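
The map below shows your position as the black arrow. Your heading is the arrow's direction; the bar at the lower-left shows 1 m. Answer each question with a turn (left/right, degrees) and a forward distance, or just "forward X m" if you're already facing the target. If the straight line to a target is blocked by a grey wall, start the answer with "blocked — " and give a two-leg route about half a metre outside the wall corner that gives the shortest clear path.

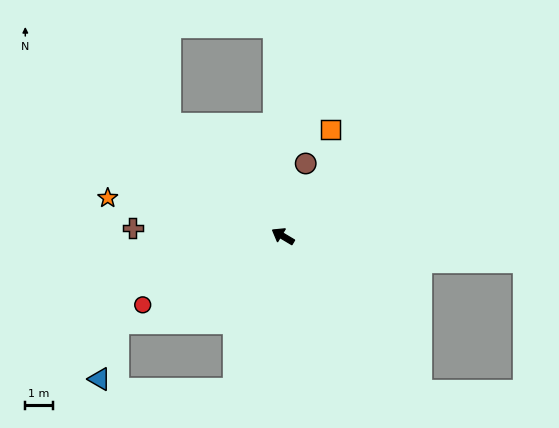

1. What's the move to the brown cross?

turn left 28°, forward 5.5 m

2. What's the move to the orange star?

turn left 19°, forward 6.6 m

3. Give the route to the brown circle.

turn right 77°, forward 2.8 m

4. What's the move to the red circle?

turn left 57°, forward 5.7 m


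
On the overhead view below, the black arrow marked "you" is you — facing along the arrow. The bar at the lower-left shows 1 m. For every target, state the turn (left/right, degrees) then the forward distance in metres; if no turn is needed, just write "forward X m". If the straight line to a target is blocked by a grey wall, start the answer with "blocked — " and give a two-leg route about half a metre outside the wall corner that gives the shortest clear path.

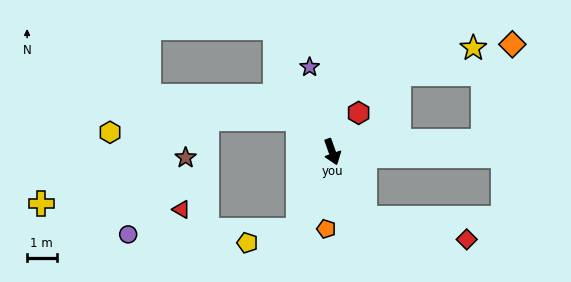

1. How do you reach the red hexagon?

turn left 126°, forward 1.6 m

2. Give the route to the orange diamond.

blocked — turn left 74°, forward 5.1 m, then turn left 70°, forward 3.4 m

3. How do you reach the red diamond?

blocked — turn left 6°, forward 2.5 m, then turn left 53°, forward 3.5 m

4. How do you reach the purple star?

turn left 175°, forward 3.0 m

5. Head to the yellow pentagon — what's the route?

blocked — turn right 43°, forward 2.9 m, then turn right 53°, forward 1.8 m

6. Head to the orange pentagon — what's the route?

turn right 24°, forward 2.6 m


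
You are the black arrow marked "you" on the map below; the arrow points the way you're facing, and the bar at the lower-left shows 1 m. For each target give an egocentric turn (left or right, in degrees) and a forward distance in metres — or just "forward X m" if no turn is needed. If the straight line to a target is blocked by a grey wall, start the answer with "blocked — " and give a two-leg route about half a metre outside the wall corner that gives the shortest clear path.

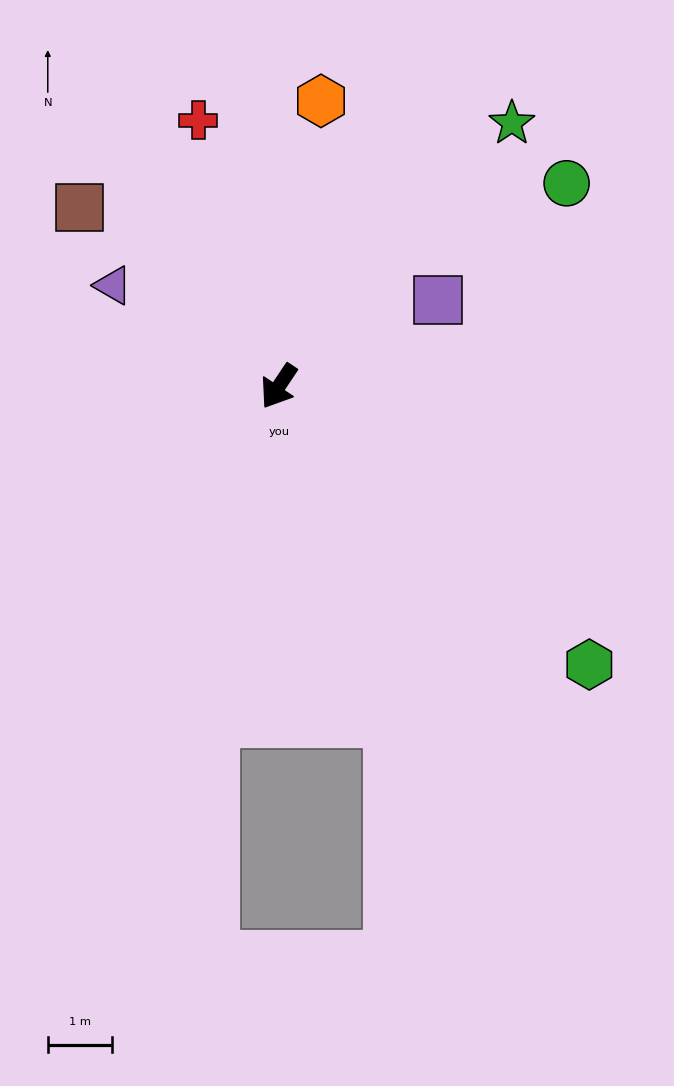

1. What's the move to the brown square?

turn right 98°, forward 4.2 m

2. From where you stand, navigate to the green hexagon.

turn left 82°, forward 6.5 m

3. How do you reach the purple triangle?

turn right 88°, forward 3.0 m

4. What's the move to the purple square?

turn left 152°, forward 2.8 m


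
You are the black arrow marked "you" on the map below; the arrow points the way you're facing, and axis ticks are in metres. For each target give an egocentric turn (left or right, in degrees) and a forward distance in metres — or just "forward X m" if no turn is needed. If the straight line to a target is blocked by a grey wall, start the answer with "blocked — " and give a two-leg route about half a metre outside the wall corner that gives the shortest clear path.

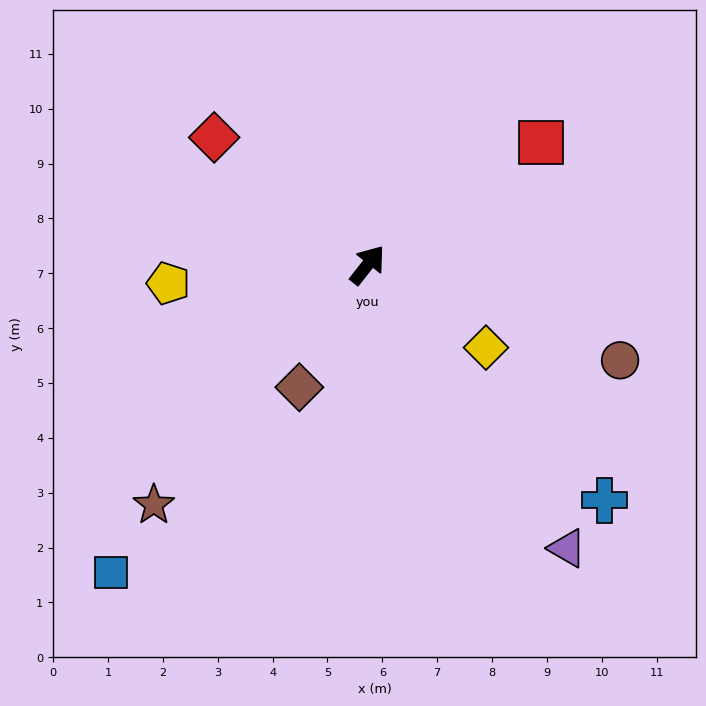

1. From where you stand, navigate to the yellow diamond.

turn right 87°, forward 2.6 m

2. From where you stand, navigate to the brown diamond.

turn right 171°, forward 2.6 m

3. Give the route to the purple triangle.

turn right 107°, forward 6.3 m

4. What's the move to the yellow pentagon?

turn left 134°, forward 3.6 m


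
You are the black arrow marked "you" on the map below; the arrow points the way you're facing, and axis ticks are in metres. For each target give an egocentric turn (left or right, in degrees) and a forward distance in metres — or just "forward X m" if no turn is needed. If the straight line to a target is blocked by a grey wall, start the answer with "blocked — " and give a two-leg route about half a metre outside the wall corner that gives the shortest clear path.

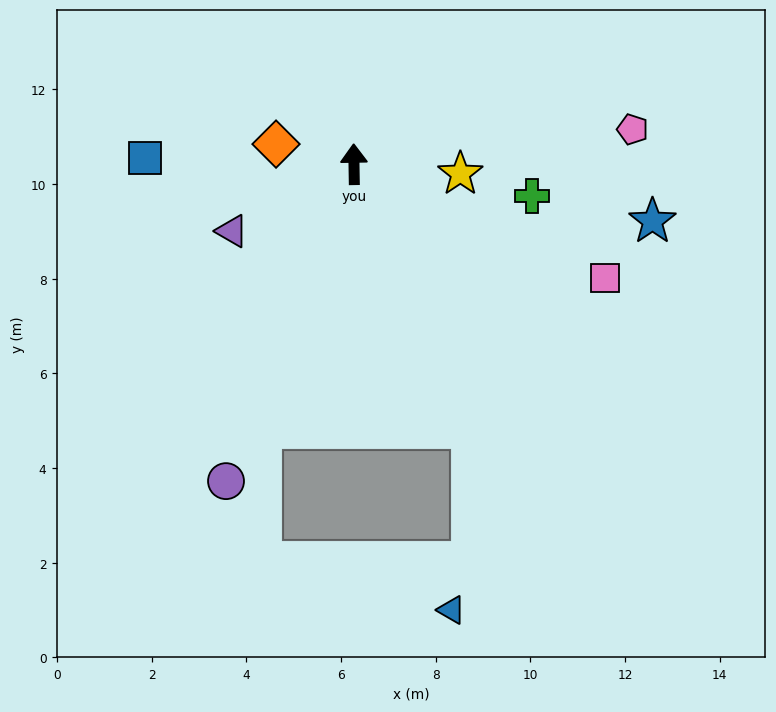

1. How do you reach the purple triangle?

turn left 118°, forward 2.9 m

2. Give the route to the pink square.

turn right 115°, forward 5.8 m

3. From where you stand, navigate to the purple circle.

turn left 157°, forward 7.2 m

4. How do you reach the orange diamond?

turn left 75°, forward 1.7 m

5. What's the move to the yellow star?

turn right 96°, forward 2.3 m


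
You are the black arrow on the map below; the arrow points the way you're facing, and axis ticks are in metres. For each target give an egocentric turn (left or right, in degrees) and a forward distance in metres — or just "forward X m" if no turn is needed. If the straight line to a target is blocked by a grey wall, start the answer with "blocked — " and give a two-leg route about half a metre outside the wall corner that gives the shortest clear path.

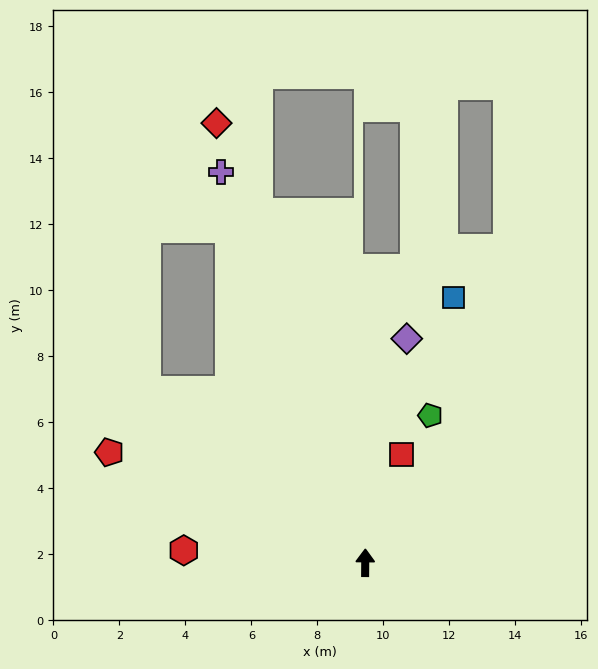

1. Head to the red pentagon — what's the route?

turn left 67°, forward 8.4 m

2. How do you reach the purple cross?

turn left 21°, forward 12.6 m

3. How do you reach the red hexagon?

turn left 87°, forward 5.5 m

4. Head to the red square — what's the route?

turn right 18°, forward 3.5 m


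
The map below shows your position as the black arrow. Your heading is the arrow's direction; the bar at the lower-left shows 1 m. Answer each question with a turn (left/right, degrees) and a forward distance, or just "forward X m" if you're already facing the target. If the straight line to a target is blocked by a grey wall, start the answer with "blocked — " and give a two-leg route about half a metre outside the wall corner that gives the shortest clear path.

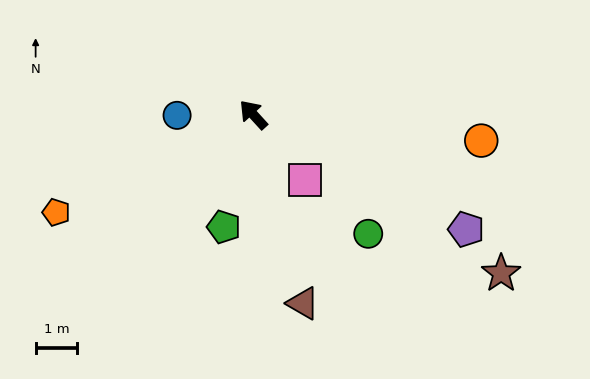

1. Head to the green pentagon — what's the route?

turn left 123°, forward 2.8 m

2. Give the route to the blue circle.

turn left 48°, forward 1.8 m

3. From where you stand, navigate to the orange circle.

turn right 139°, forward 5.5 m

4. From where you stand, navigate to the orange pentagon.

turn left 74°, forward 5.3 m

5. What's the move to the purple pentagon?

turn right 161°, forward 5.8 m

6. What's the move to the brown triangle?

turn left 152°, forward 4.7 m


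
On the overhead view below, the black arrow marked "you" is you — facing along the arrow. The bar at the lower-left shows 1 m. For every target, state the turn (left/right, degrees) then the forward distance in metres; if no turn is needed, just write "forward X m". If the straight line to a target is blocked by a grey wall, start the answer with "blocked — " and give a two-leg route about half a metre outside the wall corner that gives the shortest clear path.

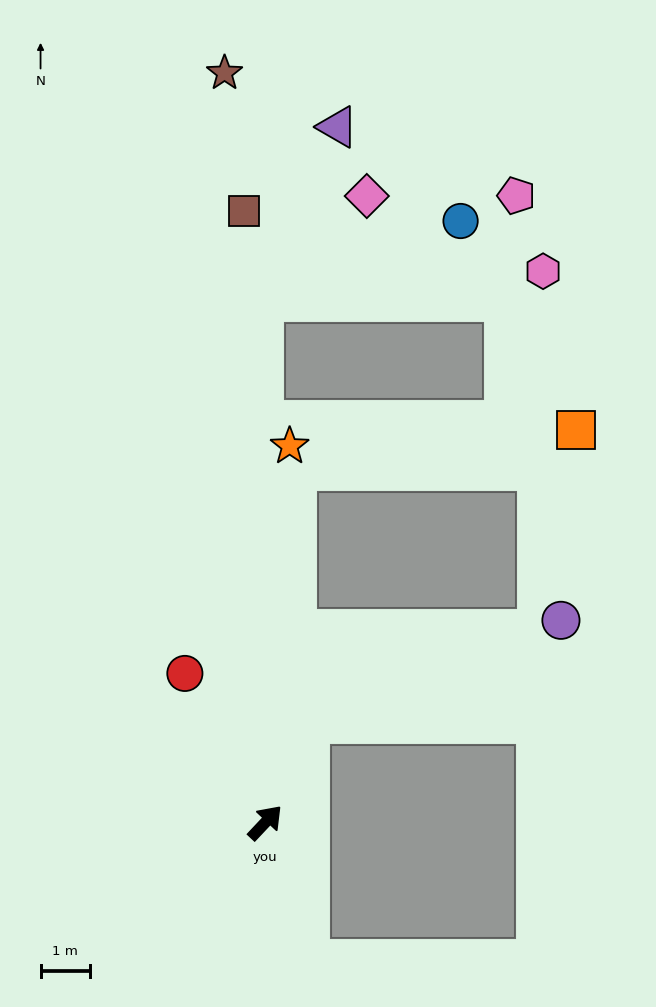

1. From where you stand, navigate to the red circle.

turn left 72°, forward 3.4 m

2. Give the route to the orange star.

turn left 40°, forward 7.6 m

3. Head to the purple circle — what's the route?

blocked — turn left 20°, forward 2.2 m, then turn right 45°, forward 5.5 m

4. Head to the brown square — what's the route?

turn left 45°, forward 12.3 m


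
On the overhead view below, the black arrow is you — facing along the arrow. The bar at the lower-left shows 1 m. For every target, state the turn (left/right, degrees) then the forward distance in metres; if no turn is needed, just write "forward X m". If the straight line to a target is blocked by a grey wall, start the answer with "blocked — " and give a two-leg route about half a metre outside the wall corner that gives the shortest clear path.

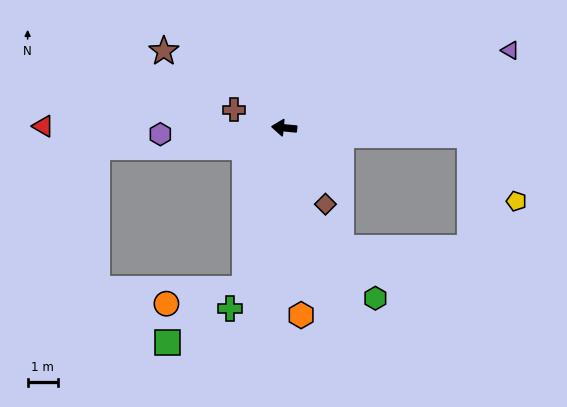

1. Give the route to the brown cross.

turn right 14°, forward 1.8 m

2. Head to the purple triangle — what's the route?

turn right 155°, forward 7.9 m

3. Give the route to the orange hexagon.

turn left 101°, forward 6.2 m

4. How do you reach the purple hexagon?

turn left 9°, forward 4.1 m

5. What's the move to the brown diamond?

turn left 124°, forward 2.9 m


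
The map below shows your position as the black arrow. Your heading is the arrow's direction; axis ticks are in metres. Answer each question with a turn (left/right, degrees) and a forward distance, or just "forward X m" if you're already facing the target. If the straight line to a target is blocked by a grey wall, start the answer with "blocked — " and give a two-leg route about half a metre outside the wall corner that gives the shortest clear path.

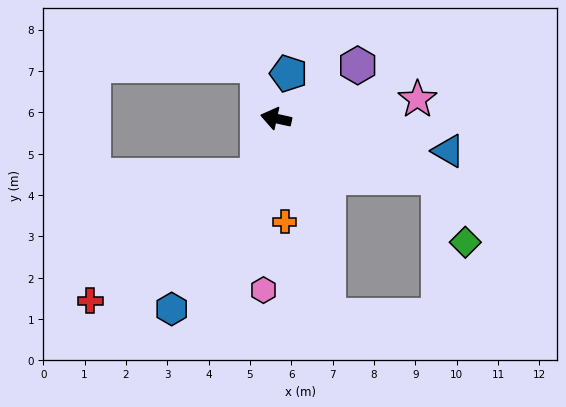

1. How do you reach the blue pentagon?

turn right 93°, forward 1.1 m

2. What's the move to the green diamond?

blocked — turn left 172°, forward 4.2 m, then turn right 47°, forward 1.7 m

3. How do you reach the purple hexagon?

turn right 135°, forward 2.4 m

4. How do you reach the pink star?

turn right 160°, forward 3.5 m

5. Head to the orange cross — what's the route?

turn left 107°, forward 2.5 m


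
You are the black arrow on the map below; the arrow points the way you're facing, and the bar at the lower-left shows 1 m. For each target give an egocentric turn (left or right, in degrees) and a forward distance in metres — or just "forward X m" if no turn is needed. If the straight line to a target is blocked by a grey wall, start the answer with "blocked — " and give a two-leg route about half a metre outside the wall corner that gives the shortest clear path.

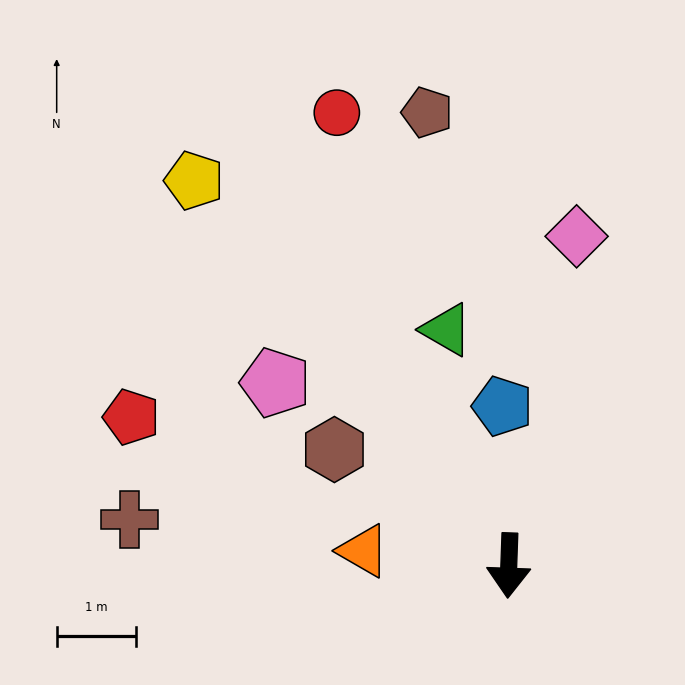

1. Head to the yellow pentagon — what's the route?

turn right 139°, forward 6.3 m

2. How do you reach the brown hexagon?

turn right 122°, forward 2.7 m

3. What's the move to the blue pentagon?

turn right 176°, forward 2.0 m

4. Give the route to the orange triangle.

turn right 94°, forward 1.8 m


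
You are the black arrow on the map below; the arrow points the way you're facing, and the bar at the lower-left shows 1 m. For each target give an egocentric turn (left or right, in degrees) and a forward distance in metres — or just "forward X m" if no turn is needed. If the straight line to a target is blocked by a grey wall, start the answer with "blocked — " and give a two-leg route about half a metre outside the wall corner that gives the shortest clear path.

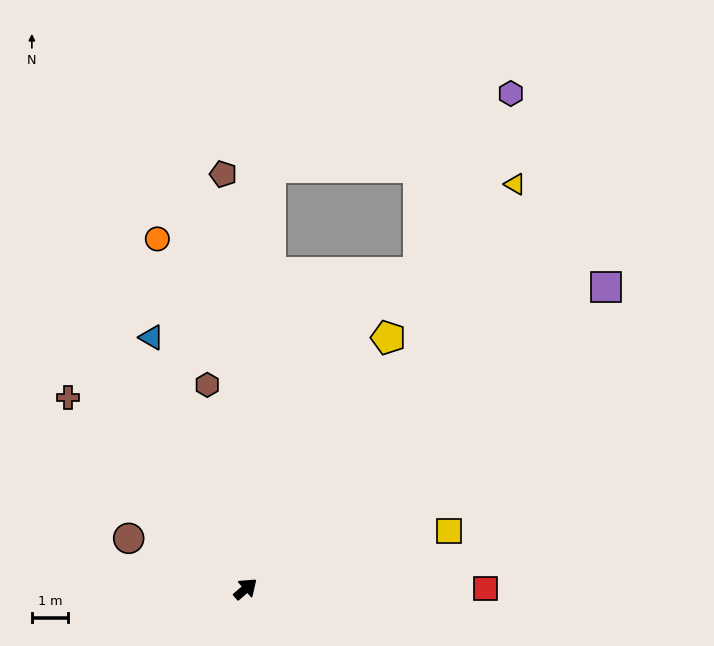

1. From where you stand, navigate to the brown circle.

turn left 116°, forward 3.5 m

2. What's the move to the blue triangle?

turn left 70°, forward 7.4 m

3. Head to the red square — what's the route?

turn right 41°, forward 6.6 m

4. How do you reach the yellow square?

turn right 25°, forward 5.9 m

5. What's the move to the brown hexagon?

turn left 60°, forward 5.7 m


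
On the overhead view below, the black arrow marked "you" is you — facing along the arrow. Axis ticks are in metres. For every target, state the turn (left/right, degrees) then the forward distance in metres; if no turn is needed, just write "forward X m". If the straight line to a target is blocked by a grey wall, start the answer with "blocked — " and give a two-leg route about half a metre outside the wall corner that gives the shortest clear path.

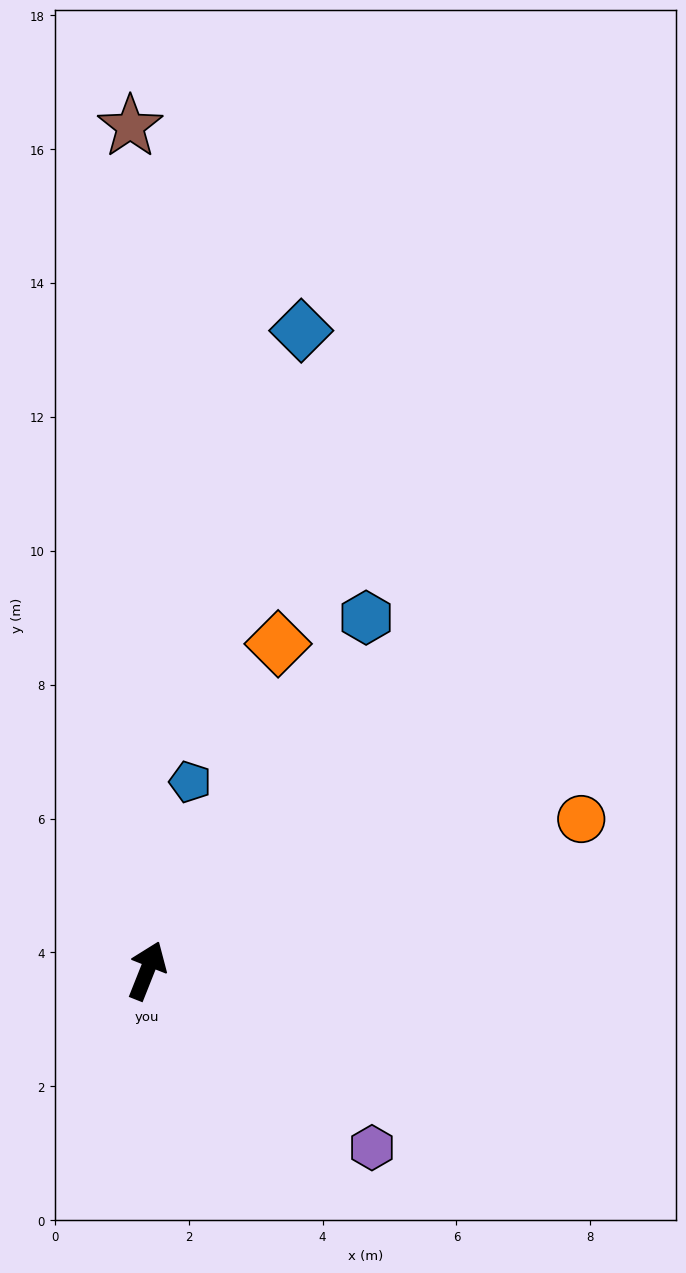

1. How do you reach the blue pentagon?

turn left 9°, forward 2.9 m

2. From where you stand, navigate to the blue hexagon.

turn right 10°, forward 6.2 m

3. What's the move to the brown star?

turn left 23°, forward 12.6 m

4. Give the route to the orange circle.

turn right 49°, forward 6.9 m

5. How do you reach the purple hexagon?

turn right 107°, forward 4.3 m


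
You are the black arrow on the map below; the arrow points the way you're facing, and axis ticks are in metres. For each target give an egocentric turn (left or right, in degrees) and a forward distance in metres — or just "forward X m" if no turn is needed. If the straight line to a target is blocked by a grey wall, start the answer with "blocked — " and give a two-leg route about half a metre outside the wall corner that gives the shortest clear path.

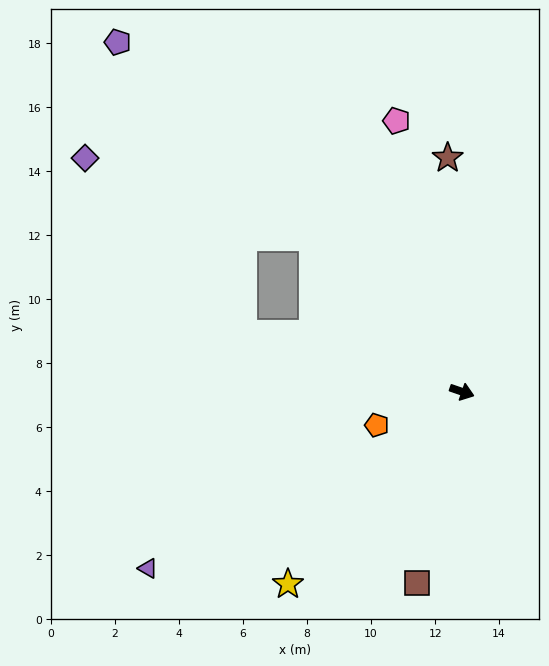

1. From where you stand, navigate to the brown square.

turn right 84°, forward 6.1 m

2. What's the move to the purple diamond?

blocked — turn left 153°, forward 6.7 m, then turn left 27°, forward 7.5 m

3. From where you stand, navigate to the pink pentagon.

turn left 123°, forward 8.7 m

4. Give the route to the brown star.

turn left 113°, forward 7.3 m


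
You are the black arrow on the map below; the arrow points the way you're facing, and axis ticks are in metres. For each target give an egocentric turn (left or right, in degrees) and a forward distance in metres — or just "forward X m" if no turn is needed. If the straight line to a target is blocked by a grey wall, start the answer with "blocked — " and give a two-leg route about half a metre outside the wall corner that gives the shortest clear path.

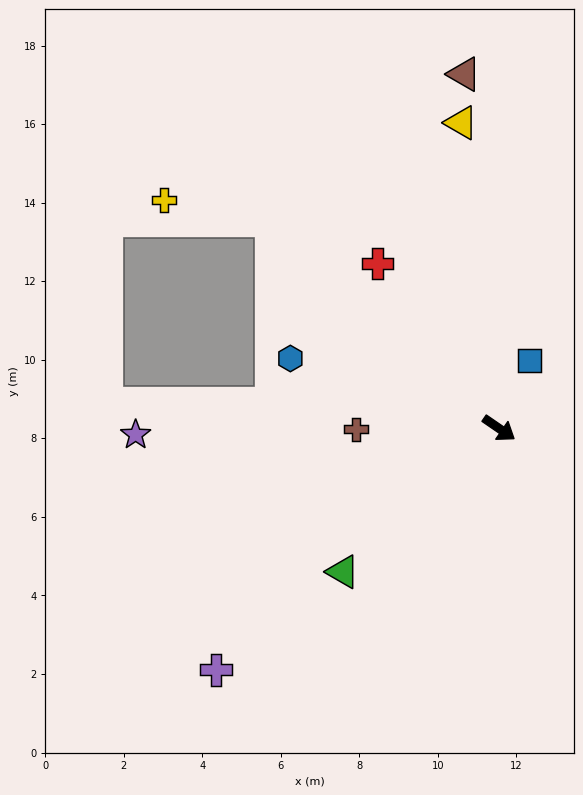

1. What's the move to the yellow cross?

blocked — turn left 172°, forward 7.9 m, then turn left 32°, forward 2.8 m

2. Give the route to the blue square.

turn left 100°, forward 1.9 m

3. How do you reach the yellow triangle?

turn left 132°, forward 7.8 m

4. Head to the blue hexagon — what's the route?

turn right 164°, forward 5.6 m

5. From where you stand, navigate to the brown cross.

turn right 145°, forward 3.6 m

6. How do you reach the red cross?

turn left 161°, forward 5.2 m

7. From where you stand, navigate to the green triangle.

turn right 103°, forward 5.4 m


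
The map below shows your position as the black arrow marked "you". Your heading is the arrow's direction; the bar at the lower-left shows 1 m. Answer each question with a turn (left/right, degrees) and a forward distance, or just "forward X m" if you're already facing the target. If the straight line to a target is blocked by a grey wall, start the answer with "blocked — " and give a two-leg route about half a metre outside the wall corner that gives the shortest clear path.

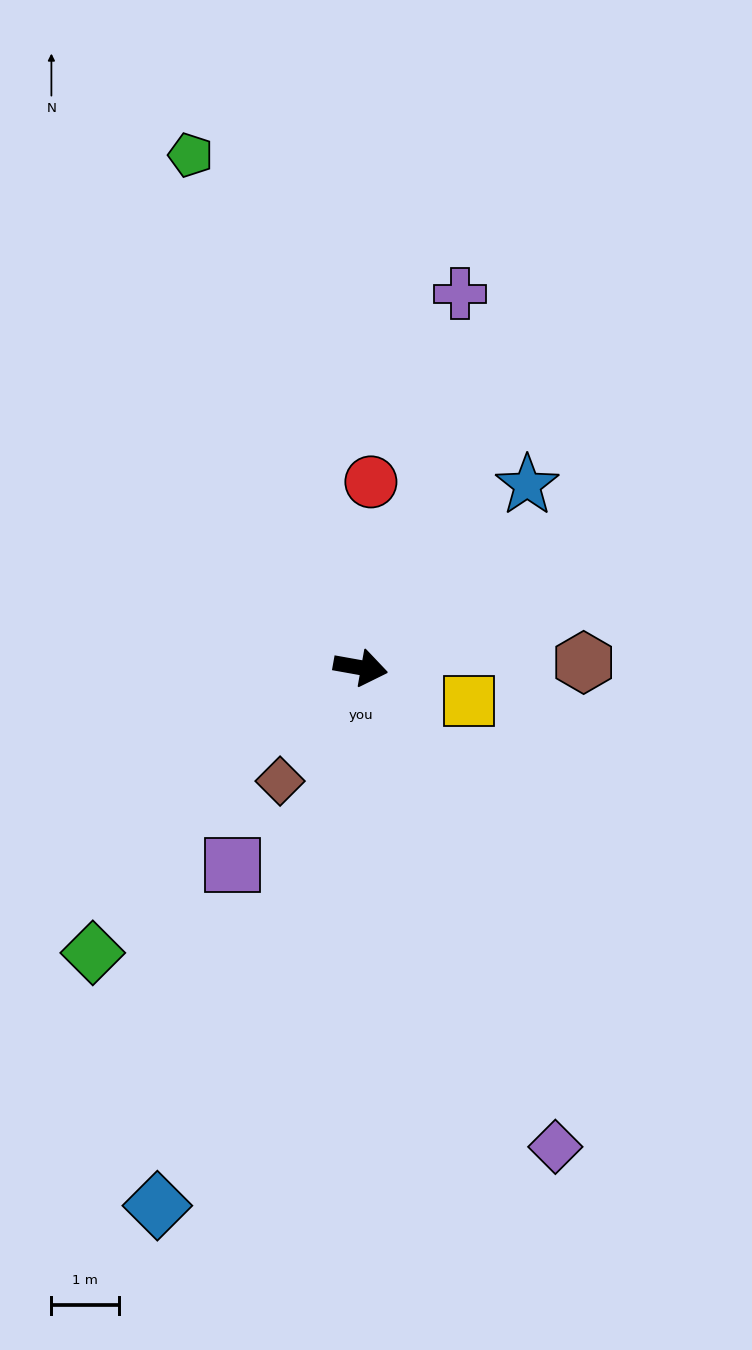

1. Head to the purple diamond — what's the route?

turn right 58°, forward 7.6 m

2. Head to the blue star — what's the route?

turn left 58°, forward 3.6 m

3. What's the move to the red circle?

turn left 97°, forward 2.7 m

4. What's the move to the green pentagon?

turn left 118°, forward 8.0 m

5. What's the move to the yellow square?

turn right 7°, forward 1.7 m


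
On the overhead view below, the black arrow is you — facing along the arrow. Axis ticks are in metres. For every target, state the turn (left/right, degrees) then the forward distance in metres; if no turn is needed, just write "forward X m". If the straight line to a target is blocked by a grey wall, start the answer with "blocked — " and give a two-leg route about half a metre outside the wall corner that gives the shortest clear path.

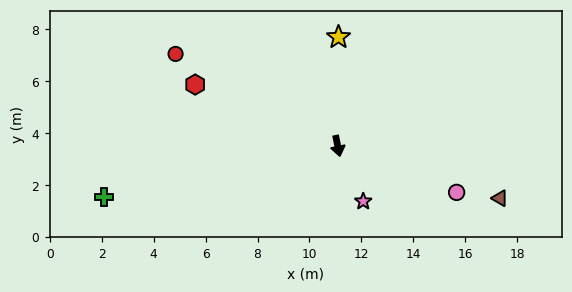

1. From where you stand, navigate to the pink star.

turn left 13°, forward 2.3 m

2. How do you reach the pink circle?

turn left 57°, forward 4.9 m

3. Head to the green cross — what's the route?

turn right 89°, forward 9.2 m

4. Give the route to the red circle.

turn right 131°, forward 7.2 m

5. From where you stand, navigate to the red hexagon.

turn right 125°, forward 6.0 m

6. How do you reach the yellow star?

turn left 168°, forward 4.2 m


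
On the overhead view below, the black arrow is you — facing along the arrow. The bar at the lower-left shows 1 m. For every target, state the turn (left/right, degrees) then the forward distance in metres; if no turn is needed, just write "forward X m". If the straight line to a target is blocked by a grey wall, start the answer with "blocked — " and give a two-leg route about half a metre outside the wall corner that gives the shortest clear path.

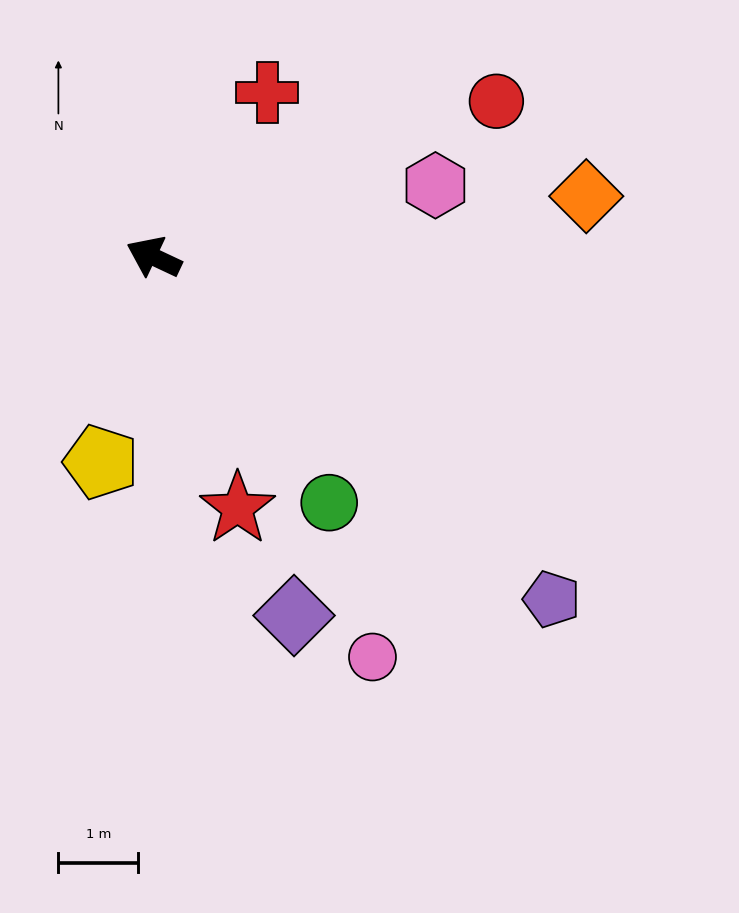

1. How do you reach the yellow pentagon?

turn left 101°, forward 2.7 m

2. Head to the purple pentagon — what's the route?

turn left 165°, forward 6.6 m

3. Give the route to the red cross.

turn right 99°, forward 2.5 m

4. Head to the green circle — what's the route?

turn left 151°, forward 3.8 m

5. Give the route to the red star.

turn left 134°, forward 3.3 m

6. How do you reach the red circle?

turn right 130°, forward 4.7 m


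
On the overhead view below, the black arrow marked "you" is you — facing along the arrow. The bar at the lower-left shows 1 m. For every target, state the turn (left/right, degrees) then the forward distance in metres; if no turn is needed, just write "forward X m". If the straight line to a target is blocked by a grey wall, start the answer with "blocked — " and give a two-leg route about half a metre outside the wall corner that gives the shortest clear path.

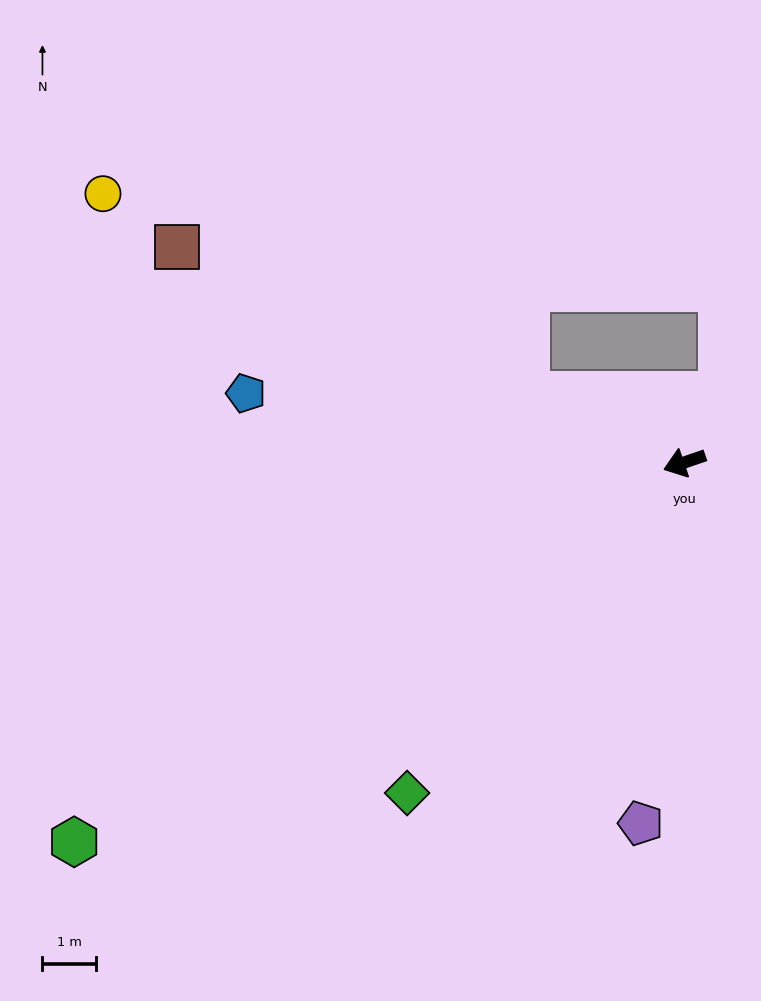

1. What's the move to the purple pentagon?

turn left 64°, forward 6.8 m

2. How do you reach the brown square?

turn right 42°, forward 10.3 m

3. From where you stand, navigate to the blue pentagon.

turn right 28°, forward 8.3 m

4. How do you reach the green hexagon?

turn left 13°, forward 13.4 m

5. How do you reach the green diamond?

turn left 31°, forward 8.0 m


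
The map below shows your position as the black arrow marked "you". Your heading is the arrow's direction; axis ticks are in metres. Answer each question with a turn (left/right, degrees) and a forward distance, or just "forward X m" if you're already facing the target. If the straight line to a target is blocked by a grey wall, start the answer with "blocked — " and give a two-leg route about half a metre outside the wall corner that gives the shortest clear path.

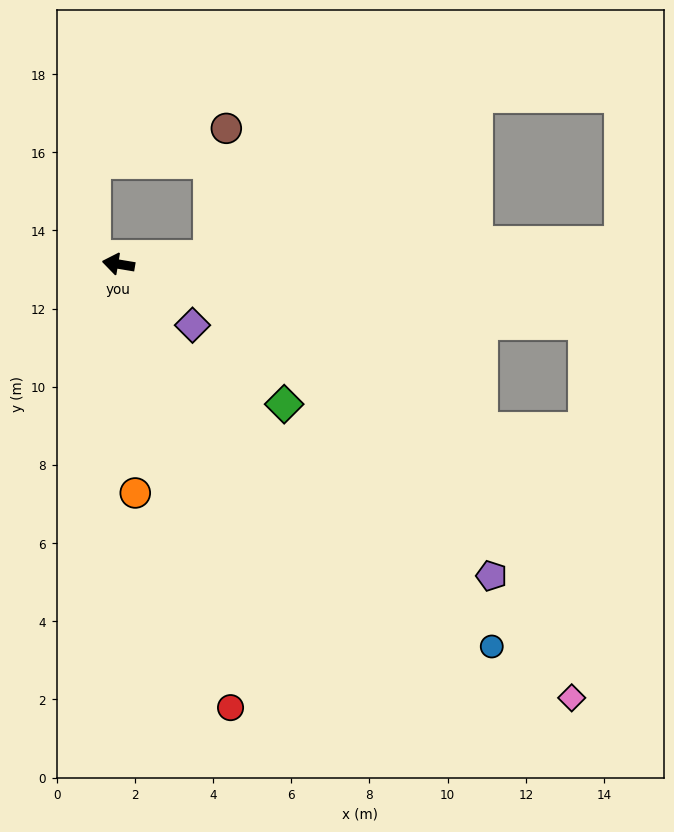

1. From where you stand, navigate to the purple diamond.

turn left 150°, forward 2.5 m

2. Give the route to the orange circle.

turn left 104°, forward 5.9 m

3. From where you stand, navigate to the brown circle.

blocked — turn right 166°, forward 2.3 m, then turn left 78°, forward 3.3 m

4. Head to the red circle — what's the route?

turn left 114°, forward 11.7 m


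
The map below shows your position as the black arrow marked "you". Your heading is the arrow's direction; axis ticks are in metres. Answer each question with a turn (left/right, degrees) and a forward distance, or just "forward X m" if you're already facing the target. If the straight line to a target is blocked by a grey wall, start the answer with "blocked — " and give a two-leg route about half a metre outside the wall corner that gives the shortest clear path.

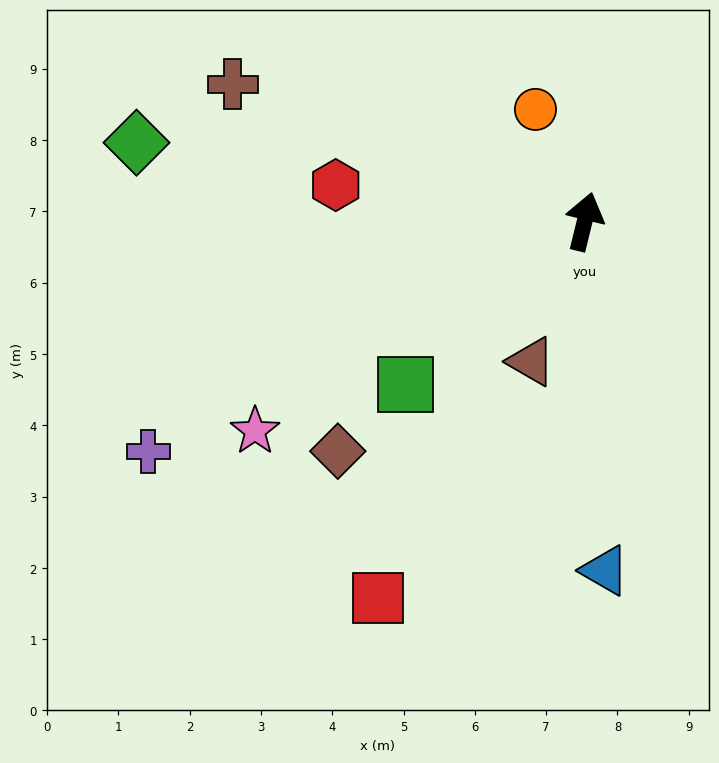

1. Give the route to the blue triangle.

turn right 163°, forward 4.9 m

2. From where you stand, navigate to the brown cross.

turn left 82°, forward 5.3 m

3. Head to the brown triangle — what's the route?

turn left 173°, forward 2.1 m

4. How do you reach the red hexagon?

turn left 95°, forward 3.5 m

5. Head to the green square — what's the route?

turn left 146°, forward 3.4 m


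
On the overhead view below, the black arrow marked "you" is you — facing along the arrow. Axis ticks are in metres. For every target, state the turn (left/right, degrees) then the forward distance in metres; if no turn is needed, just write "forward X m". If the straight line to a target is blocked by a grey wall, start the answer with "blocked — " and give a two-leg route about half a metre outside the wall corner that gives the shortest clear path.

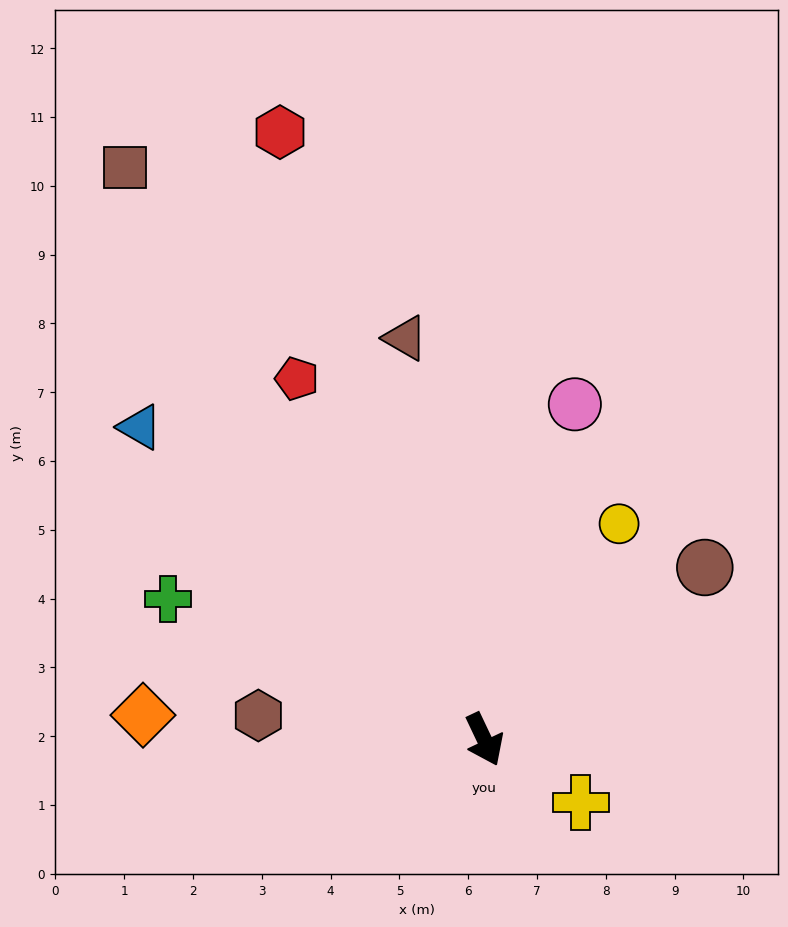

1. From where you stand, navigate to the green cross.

turn right 139°, forward 5.0 m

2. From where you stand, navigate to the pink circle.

turn left 140°, forward 5.0 m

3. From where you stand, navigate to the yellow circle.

turn left 123°, forward 3.7 m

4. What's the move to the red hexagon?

turn left 173°, forward 9.3 m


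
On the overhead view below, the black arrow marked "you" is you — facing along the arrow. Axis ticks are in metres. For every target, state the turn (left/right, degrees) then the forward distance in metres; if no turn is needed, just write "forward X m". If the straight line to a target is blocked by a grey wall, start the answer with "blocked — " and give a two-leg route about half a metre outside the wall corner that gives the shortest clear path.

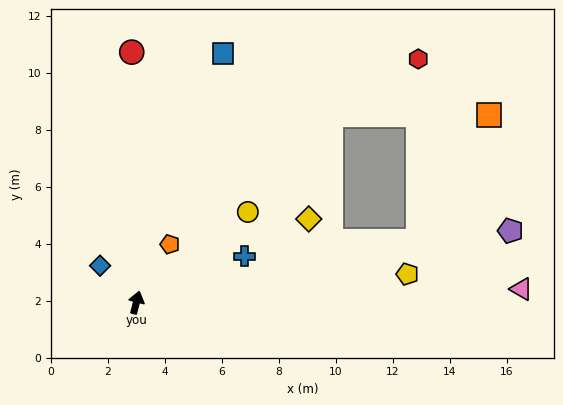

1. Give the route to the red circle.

turn left 16°, forward 8.8 m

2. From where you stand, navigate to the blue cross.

turn right 52°, forward 4.1 m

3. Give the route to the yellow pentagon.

turn right 70°, forward 9.6 m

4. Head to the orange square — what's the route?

blocked — turn right 63°, forward 10.1 m, then turn left 48°, forward 5.1 m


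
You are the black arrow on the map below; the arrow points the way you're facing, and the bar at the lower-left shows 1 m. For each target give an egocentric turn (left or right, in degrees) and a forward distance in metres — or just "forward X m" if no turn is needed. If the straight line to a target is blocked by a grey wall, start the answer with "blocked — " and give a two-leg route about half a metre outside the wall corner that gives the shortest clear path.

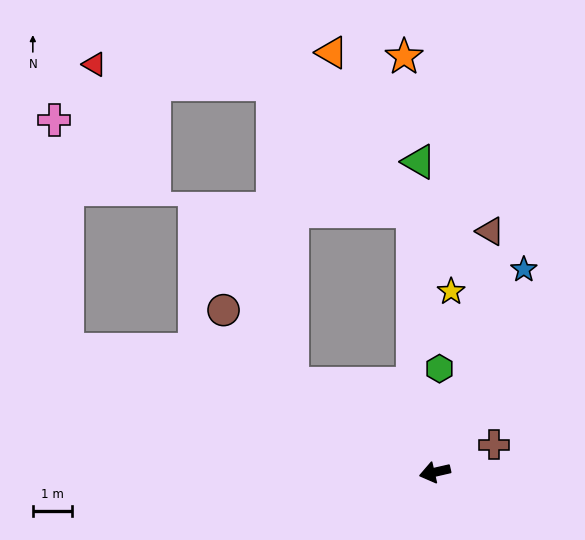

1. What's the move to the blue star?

turn right 127°, forward 5.7 m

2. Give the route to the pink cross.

blocked — turn right 31°, forward 10.0 m, then turn right 69°, forward 5.9 m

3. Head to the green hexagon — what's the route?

turn right 105°, forward 2.7 m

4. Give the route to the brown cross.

turn right 168°, forward 1.7 m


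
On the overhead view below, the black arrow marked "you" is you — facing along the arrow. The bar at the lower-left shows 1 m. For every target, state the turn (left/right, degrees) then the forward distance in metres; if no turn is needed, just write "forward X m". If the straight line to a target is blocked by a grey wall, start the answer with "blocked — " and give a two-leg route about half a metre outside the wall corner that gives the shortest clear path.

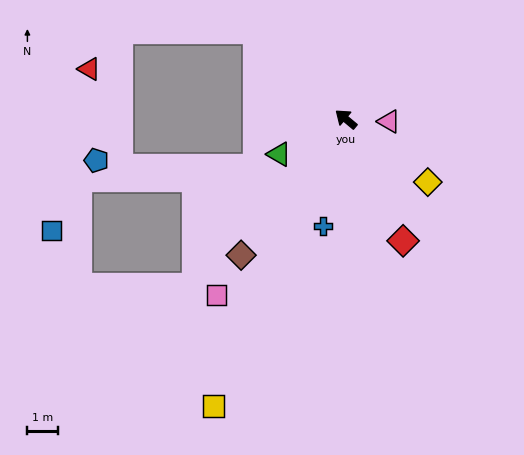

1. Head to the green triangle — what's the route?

turn left 68°, forward 2.4 m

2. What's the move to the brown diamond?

turn left 92°, forward 5.6 m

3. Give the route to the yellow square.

turn left 105°, forward 10.2 m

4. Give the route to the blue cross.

turn left 118°, forward 3.5 m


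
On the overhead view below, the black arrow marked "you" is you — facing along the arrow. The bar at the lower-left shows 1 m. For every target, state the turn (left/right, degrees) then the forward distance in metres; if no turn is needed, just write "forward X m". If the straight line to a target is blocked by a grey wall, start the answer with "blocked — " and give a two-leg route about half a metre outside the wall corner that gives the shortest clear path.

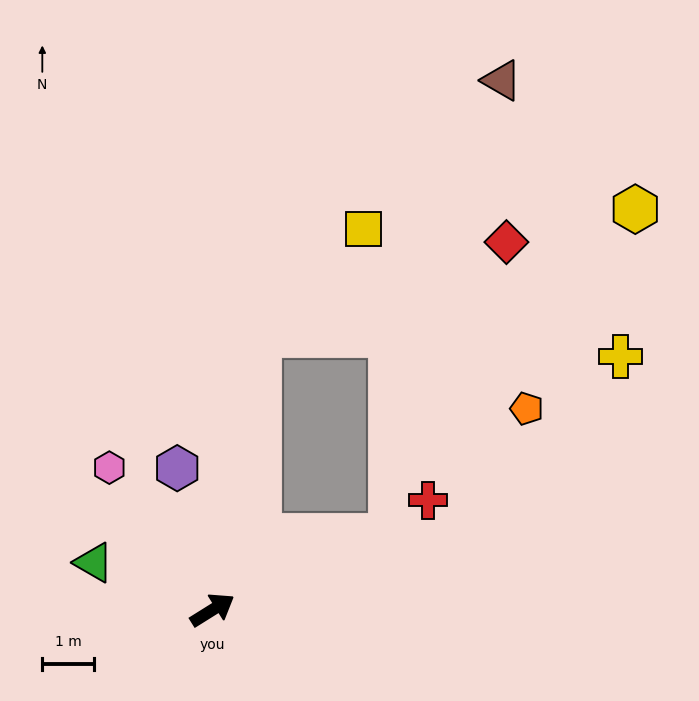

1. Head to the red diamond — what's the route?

blocked — turn left 48°, forward 5.4 m, then turn right 59°, forward 5.1 m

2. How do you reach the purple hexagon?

turn left 72°, forward 2.8 m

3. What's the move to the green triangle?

turn left 126°, forward 2.5 m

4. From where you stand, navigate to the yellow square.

blocked — turn left 48°, forward 5.4 m, then turn right 34°, forward 2.9 m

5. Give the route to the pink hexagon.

turn left 94°, forward 3.4 m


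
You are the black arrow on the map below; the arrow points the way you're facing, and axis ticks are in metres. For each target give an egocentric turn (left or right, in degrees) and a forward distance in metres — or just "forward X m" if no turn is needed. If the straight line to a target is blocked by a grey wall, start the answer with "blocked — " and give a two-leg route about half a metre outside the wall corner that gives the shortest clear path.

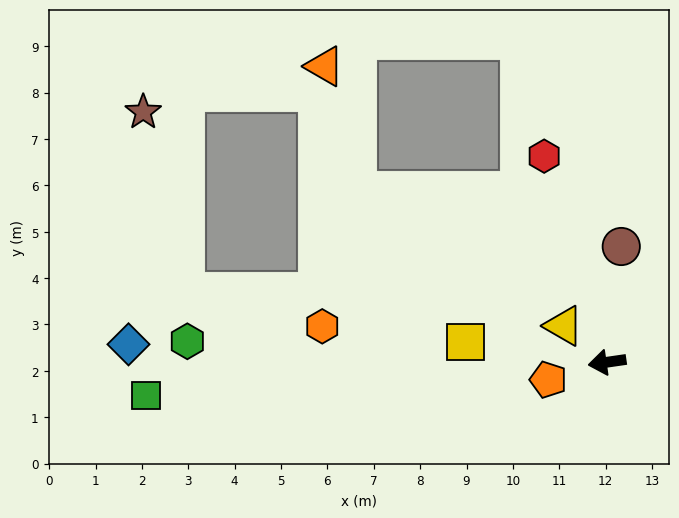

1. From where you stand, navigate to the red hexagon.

turn right 81°, forward 4.6 m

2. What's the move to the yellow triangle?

turn right 48°, forward 1.2 m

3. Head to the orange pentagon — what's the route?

turn left 8°, forward 1.3 m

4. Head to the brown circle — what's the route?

turn right 105°, forward 2.5 m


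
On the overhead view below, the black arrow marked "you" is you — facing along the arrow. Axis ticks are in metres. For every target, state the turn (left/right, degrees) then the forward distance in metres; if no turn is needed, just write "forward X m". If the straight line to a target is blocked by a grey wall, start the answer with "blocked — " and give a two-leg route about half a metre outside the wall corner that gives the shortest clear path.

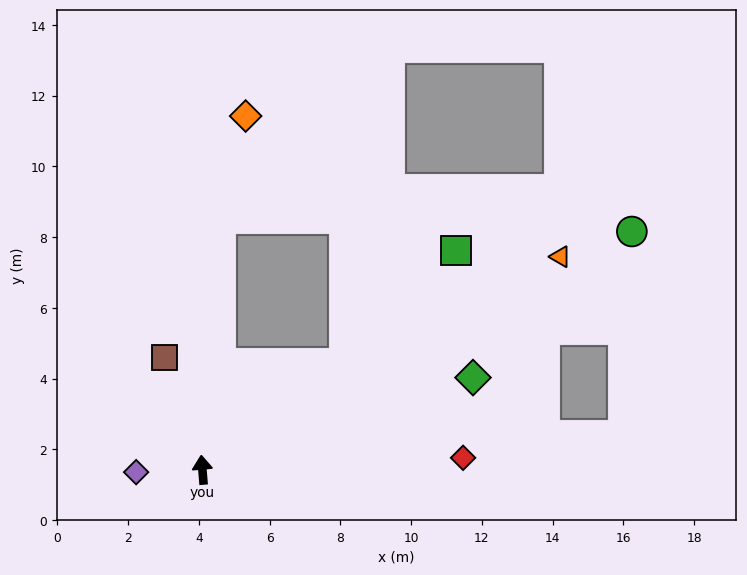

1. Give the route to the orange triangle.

turn right 64°, forward 11.8 m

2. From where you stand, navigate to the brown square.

turn left 14°, forward 3.4 m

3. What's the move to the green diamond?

turn right 76°, forward 8.1 m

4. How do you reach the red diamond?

turn right 92°, forward 7.4 m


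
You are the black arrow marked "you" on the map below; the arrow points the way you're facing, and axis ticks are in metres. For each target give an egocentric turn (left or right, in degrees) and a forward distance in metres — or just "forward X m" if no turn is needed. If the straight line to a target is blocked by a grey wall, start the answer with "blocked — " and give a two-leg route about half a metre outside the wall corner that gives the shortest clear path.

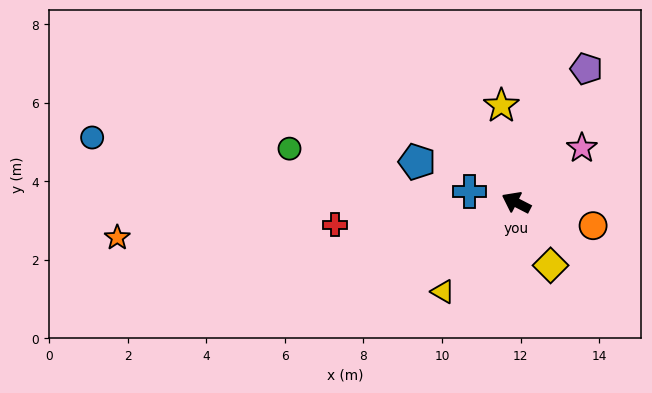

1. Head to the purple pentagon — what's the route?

turn right 90°, forward 3.8 m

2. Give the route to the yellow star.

turn right 54°, forward 2.5 m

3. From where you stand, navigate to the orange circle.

turn right 170°, forward 2.0 m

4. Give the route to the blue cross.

turn left 14°, forward 1.2 m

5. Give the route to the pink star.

turn right 113°, forward 2.2 m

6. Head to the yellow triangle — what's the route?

turn left 78°, forward 2.9 m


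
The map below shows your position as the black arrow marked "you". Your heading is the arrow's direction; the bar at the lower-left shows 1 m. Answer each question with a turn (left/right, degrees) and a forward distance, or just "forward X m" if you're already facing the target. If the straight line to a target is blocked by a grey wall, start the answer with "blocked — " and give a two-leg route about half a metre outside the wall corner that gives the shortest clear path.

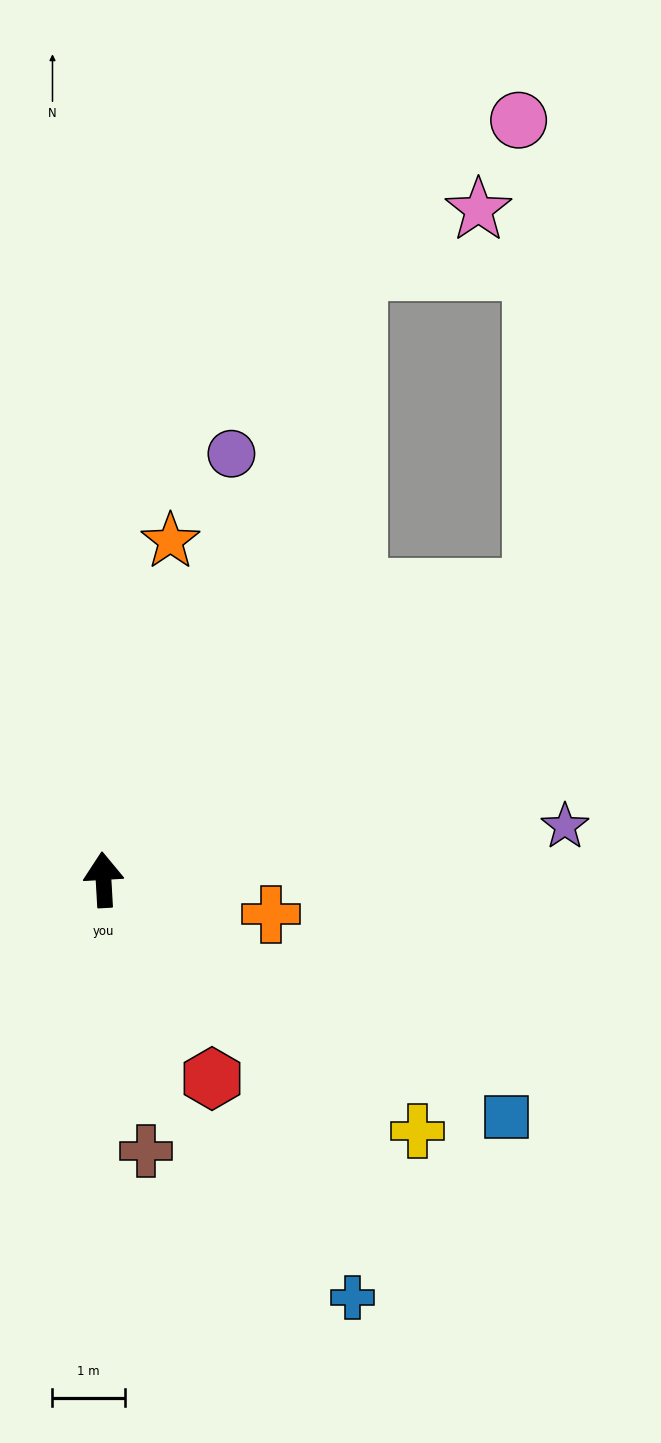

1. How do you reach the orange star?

turn right 14°, forward 4.8 m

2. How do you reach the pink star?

blocked — turn right 26°, forward 9.2 m, then turn right 41°, forward 1.9 m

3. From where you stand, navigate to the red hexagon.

turn right 155°, forward 3.1 m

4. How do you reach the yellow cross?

turn right 132°, forward 5.6 m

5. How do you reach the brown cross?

turn right 174°, forward 3.8 m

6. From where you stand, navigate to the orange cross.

turn right 105°, forward 2.4 m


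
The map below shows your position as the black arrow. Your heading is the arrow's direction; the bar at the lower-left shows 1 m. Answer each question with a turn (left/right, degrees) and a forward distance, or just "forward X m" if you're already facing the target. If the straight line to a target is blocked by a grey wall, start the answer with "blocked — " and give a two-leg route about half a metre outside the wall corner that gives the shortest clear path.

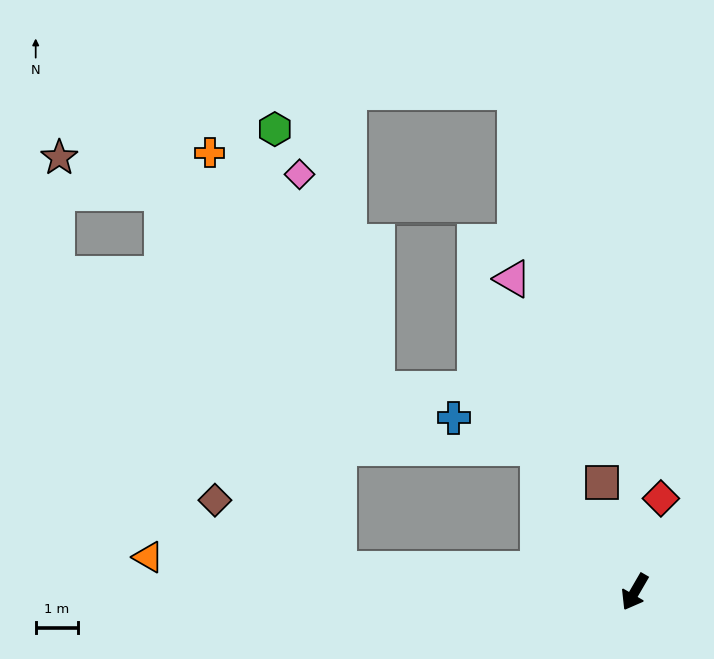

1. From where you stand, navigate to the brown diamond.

blocked — turn right 64°, forward 7.0 m, then turn right 25°, forward 3.4 m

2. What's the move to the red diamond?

turn right 165°, forward 2.3 m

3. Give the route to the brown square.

turn right 133°, forward 2.7 m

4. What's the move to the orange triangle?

turn right 64°, forward 11.6 m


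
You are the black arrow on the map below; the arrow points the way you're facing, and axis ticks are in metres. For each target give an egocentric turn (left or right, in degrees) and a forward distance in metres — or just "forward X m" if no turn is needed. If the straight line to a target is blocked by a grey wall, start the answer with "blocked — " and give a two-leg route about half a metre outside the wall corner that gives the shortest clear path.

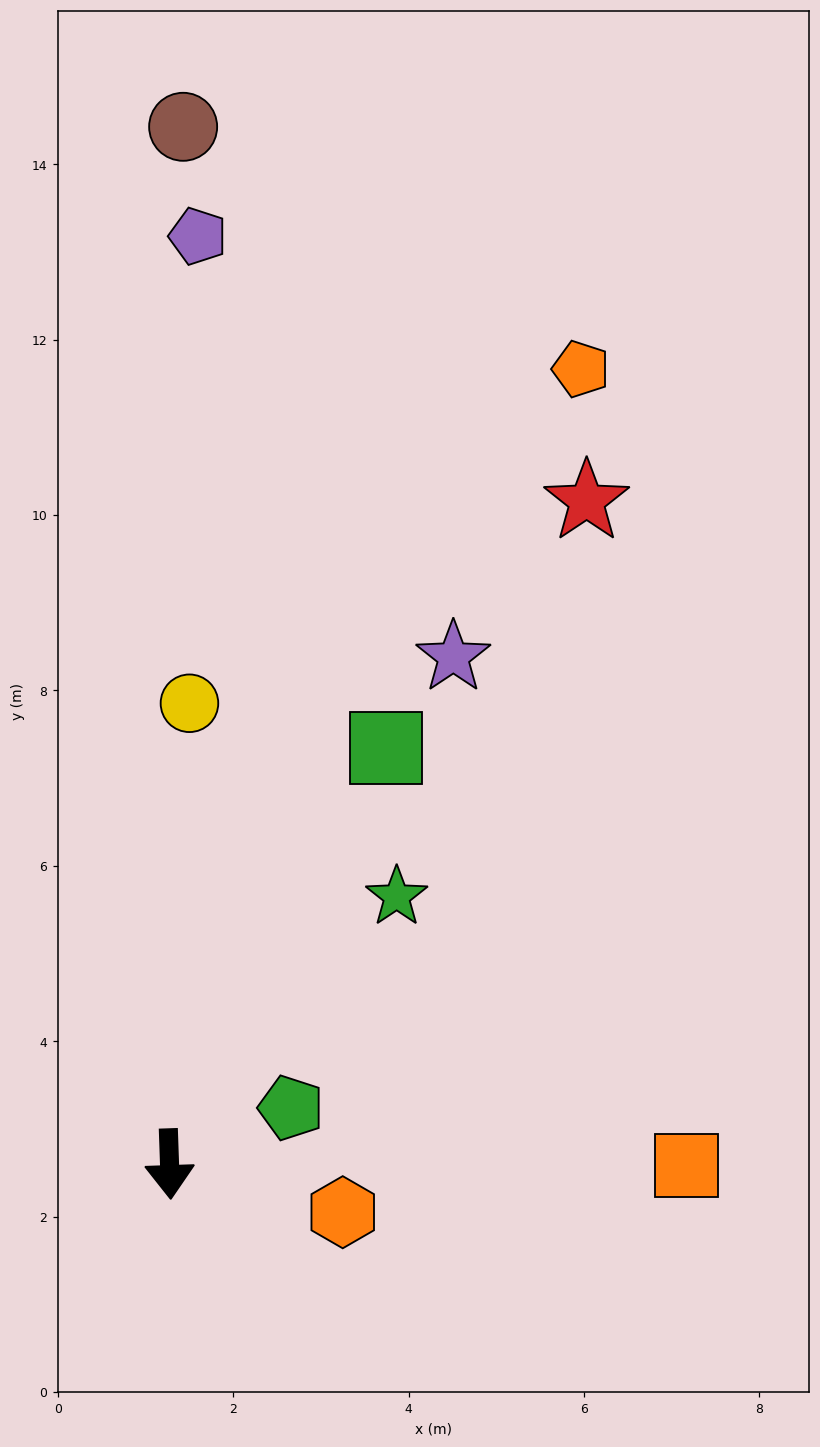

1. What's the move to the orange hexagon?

turn left 72°, forward 2.0 m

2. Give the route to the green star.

turn left 138°, forward 4.0 m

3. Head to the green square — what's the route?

turn left 151°, forward 5.3 m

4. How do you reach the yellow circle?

turn left 176°, forward 5.3 m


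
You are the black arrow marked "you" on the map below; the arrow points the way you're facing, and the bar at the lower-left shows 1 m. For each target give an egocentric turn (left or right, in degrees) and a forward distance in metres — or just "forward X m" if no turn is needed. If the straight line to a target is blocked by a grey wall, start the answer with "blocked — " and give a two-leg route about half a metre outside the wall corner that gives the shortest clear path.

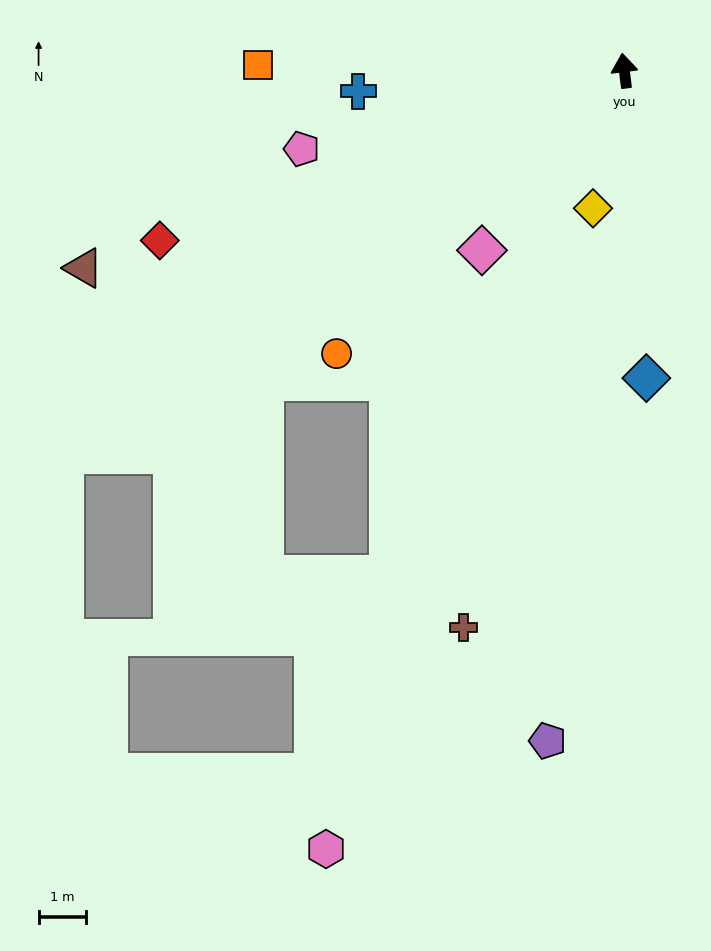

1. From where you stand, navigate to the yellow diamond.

turn left 160°, forward 3.0 m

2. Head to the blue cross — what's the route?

turn left 87°, forward 5.6 m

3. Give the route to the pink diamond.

turn left 134°, forward 4.8 m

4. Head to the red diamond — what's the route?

turn left 103°, forward 10.5 m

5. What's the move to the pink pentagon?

turn left 96°, forward 7.0 m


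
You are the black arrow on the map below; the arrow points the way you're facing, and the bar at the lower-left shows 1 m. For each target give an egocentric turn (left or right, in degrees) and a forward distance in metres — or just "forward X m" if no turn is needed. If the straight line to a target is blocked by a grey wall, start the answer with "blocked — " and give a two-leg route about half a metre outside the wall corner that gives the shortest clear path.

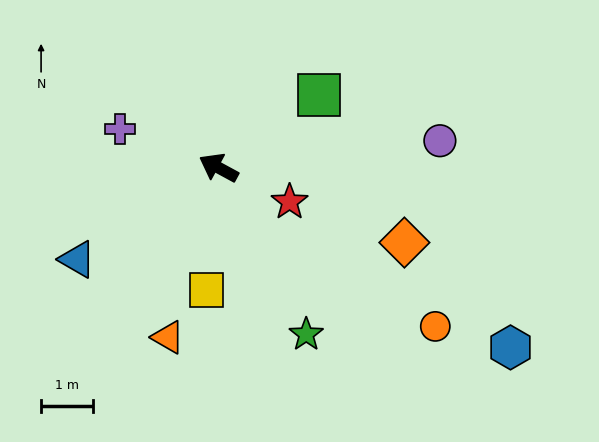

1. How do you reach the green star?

turn left 146°, forward 3.6 m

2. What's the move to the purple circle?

turn right 145°, forward 4.3 m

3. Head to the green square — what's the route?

turn right 116°, forward 2.4 m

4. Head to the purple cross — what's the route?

turn left 7°, forward 2.0 m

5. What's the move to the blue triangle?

turn left 61°, forward 3.3 m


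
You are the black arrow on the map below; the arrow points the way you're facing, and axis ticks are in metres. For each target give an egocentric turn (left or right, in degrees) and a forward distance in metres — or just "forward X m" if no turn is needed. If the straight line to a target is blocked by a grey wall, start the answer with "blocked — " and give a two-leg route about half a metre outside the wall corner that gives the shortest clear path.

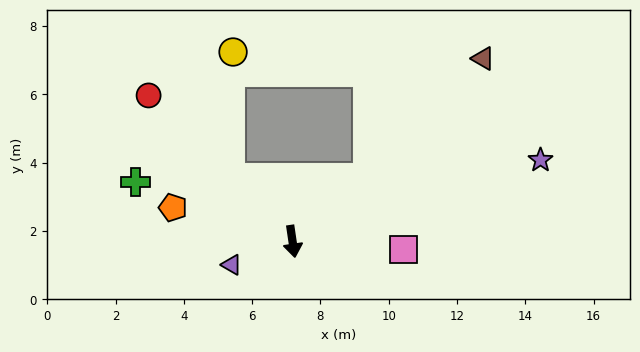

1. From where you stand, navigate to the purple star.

turn left 100°, forward 7.6 m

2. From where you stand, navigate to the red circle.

turn right 144°, forward 6.0 m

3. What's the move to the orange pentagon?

turn right 114°, forward 3.6 m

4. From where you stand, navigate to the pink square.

turn left 78°, forward 3.3 m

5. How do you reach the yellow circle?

blocked — turn right 145°, forward 2.6 m, then turn right 44°, forward 3.7 m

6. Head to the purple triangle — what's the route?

turn right 77°, forward 1.9 m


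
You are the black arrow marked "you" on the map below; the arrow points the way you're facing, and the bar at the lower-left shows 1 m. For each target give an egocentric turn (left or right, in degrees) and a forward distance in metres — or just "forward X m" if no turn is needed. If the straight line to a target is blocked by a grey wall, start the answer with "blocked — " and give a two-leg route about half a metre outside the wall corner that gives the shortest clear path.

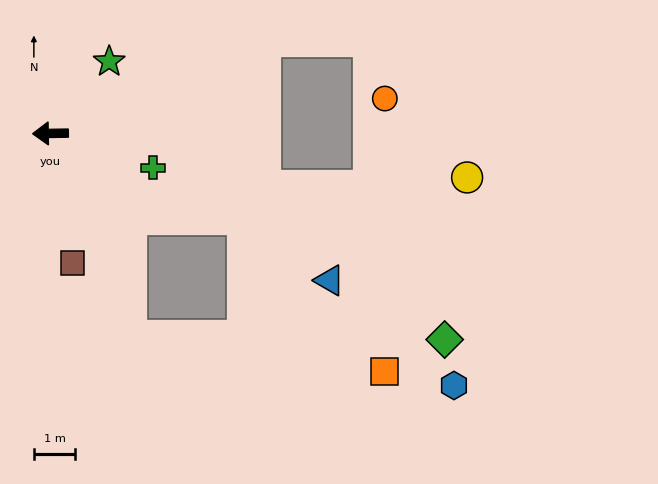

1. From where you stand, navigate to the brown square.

turn left 99°, forward 3.2 m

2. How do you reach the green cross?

turn left 161°, forward 2.6 m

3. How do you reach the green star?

turn right 130°, forward 2.2 m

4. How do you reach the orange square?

blocked — turn left 110°, forward 5.3 m, then turn left 62°, forward 6.2 m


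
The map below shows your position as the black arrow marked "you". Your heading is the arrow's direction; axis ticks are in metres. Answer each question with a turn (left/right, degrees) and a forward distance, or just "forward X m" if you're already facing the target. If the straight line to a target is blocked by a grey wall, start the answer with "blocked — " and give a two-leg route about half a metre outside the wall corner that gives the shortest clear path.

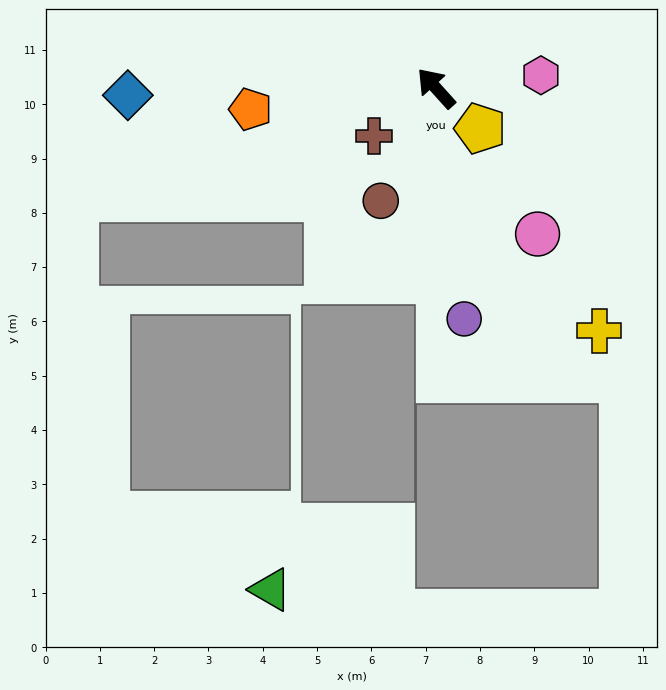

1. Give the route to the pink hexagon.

turn right 125°, forward 1.9 m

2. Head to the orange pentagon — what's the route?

turn left 54°, forward 3.4 m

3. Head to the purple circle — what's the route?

turn left 145°, forward 4.3 m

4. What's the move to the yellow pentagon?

turn right 174°, forward 1.1 m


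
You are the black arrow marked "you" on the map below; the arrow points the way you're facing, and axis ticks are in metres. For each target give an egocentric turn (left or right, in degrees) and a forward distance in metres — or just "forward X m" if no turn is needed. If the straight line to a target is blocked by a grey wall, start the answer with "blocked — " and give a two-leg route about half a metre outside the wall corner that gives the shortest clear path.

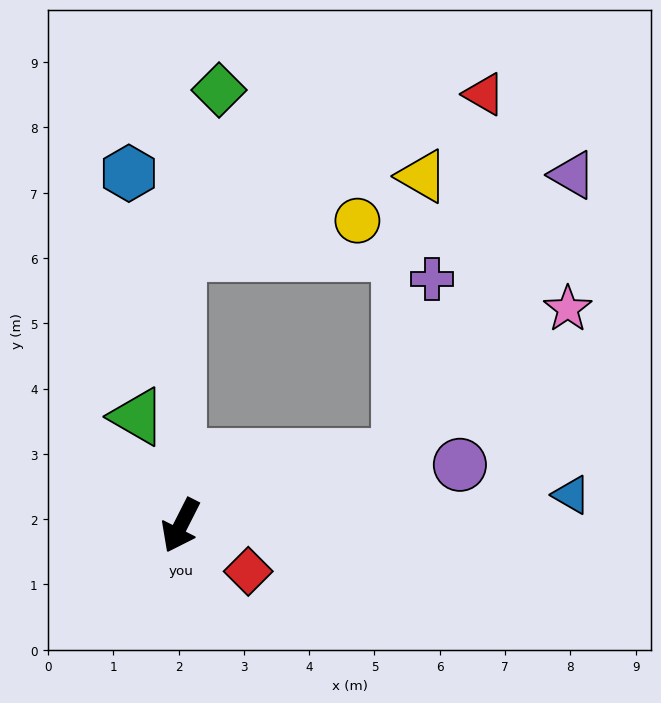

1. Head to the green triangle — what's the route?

turn right 131°, forward 1.8 m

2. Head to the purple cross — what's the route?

blocked — turn left 134°, forward 3.5 m, then turn left 62°, forward 2.8 m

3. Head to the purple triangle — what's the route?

blocked — turn left 134°, forward 3.5 m, then turn left 41°, forward 5.1 m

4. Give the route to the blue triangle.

turn left 121°, forward 6.0 m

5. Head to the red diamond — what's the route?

turn left 83°, forward 1.2 m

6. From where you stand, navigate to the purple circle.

turn left 129°, forward 4.4 m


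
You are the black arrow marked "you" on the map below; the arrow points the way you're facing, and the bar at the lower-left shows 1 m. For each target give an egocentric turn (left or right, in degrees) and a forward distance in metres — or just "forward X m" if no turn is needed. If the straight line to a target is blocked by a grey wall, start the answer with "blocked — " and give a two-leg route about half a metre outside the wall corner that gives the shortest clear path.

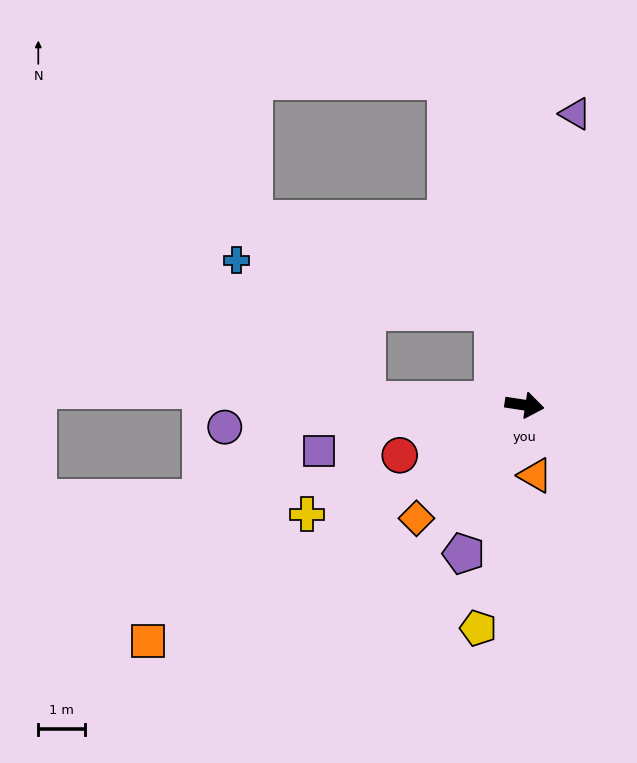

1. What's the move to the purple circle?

turn right 167°, forward 6.4 m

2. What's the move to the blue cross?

blocked — turn right 173°, forward 3.4 m, then turn right 46°, forward 4.1 m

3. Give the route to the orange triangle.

turn right 73°, forward 1.5 m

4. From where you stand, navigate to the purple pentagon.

turn right 104°, forward 3.4 m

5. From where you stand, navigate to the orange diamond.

turn right 125°, forward 3.4 m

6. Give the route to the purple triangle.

turn left 89°, forward 6.3 m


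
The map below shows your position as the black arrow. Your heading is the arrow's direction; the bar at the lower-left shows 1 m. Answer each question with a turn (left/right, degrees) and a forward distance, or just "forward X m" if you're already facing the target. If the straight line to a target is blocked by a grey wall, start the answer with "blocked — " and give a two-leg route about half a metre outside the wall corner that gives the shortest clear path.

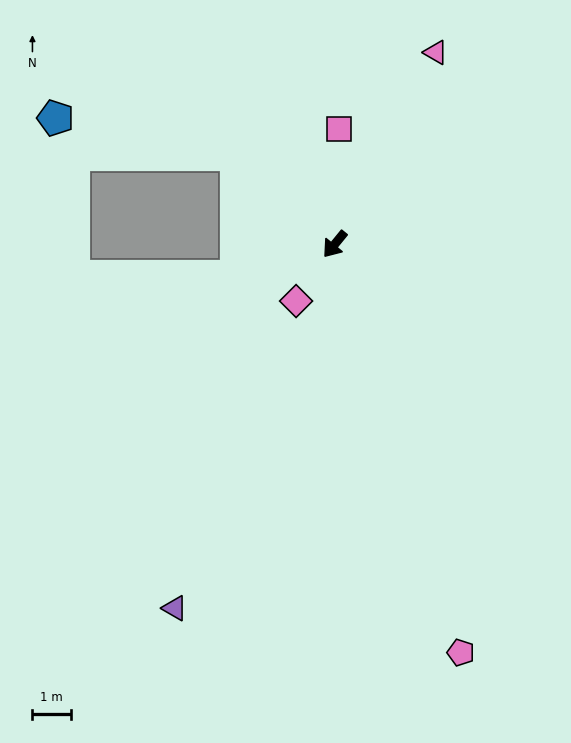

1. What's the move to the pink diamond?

turn left 5°, forward 1.8 m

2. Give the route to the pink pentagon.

turn left 56°, forward 11.1 m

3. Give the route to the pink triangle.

turn right 169°, forward 5.7 m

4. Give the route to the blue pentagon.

blocked — turn right 93°, forward 3.5 m, then turn left 31°, forward 4.8 m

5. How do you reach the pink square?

turn right 143°, forward 3.0 m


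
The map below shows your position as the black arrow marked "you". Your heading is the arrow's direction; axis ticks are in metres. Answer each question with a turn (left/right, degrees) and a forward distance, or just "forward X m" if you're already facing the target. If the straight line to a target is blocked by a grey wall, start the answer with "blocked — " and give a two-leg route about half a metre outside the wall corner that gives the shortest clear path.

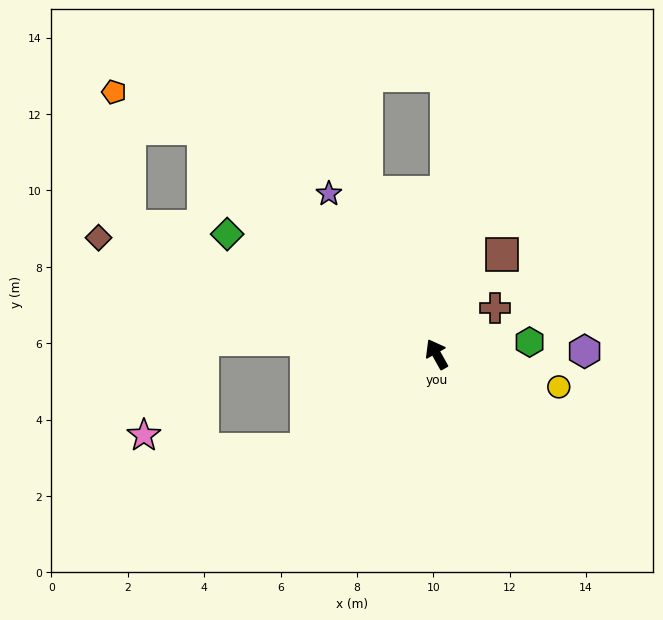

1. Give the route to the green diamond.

turn left 31°, forward 6.3 m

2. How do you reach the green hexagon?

turn right 112°, forward 2.5 m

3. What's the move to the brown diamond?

turn left 42°, forward 9.4 m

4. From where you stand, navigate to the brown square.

turn right 62°, forward 3.1 m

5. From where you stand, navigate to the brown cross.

turn right 81°, forward 2.0 m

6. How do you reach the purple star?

turn left 5°, forward 5.1 m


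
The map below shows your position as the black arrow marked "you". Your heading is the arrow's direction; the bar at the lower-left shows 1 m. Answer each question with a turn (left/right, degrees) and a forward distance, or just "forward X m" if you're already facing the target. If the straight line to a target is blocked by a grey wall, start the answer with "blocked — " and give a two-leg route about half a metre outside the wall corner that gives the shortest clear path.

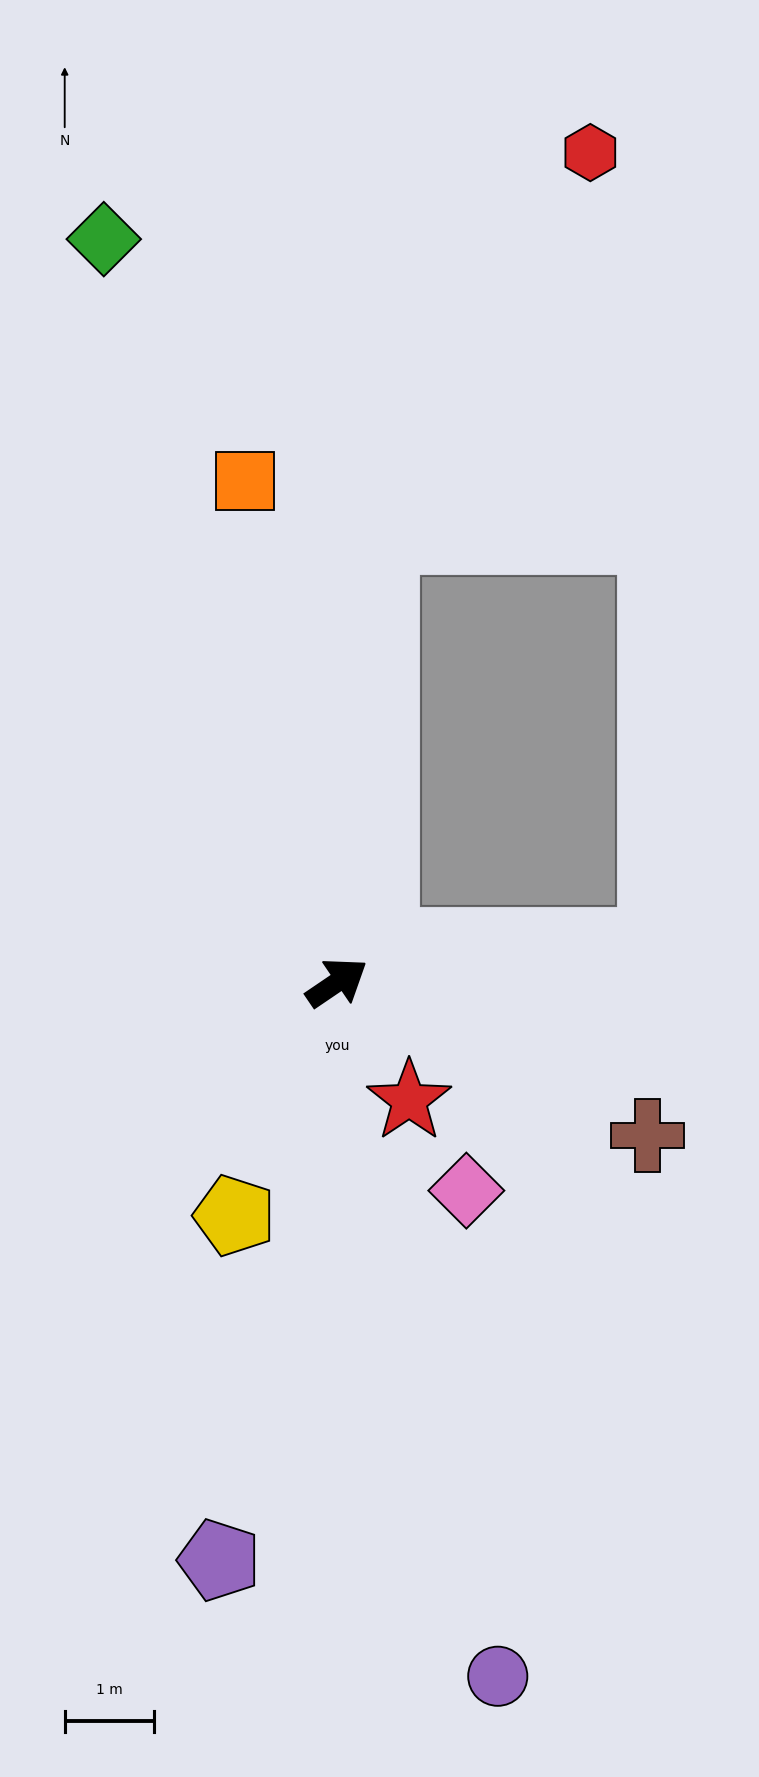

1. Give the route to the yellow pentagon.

turn right 148°, forward 2.9 m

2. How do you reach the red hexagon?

blocked — turn left 50°, forward 5.0 m, then turn right 23°, forward 4.9 m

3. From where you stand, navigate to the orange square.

turn left 66°, forward 5.7 m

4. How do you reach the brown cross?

turn right 60°, forward 3.9 m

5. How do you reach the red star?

turn right 93°, forward 1.5 m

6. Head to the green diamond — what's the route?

turn left 73°, forward 8.7 m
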